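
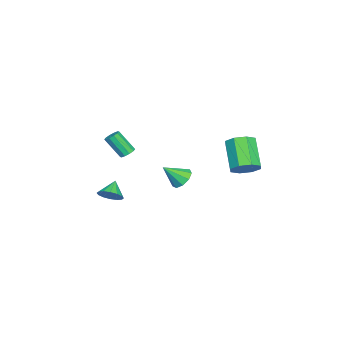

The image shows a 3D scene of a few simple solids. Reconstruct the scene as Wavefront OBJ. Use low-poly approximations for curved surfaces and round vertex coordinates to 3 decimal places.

v 2.661 -3.138 -3.737
v 3.13 -3.356 -3.166
v 1.799 -3.122 -3.023
v 3.141 -2.958 -3.163
v 3.023 -2.608 -3.313
v 2.809 -2.4 -3.577
v 2.555 -2.39 -3.884
v 2.329 -2.581 -4.151
v 2.192 -2.921 -4.308
v 2.182 -3.319 -4.312
v 2.299 -3.669 -4.162
v 2.514 -3.877 -3.898
v 2.768 -3.887 -3.591
v 2.993 -3.696 -3.323
v -0.272 3.793 -2.051
v 0.256 3.056 -1.893
v -1.12 2.37 -0.492
v -1.648 3.107 -0.649
v 0.415 3.597 -1.471
v -0.96 2.911 -0.07
v 0.172 4.253 -1.389
v -1.203 3.567 0.012
v -0.331 4.639 -1.694
v -1.707 3.953 -0.293
v -0.8 4.53 -2.208
v -2.176 3.844 -0.807
v -0.96 3.989 -2.63
v -2.335 3.303 -1.229
v -0.717 3.333 -2.712
v -2.092 2.647 -1.311
v -0.213 2.947 -2.407
v -1.589 2.261 -1.006
v -1.029 -3.34 -2.333
v -0.638 -3.085 -2.127
v -0.68 -4.046 -0.861
v -1.071 -4.3 -1.067
v -0.905 -2.948 -2.032
v -0.947 -3.908 -0.765
v -1.219 -2.96 -2.051
v -1.262 -3.92 -0.785
v -1.461 -3.117 -2.179
v -1.503 -4.077 -0.912
v -1.537 -3.359 -2.365
v -1.58 -4.32 -1.099
v -1.42 -3.594 -2.539
v -1.462 -4.555 -1.273
v -1.153 -3.732 -2.635
v -1.195 -4.692 -1.368
v -0.838 -3.72 -2.615
v -0.881 -4.68 -1.349
v -0.597 -3.563 -2.488
v -0.639 -4.523 -1.221
v -0.52 -3.32 -2.301
v -0.563 -4.281 -1.035
v 2.102 0.828 -2.005
v 2.806 1.098 -2.102
v 2.598 -0.108 -1.015
v 2.563 1.365 -1.728
v 2.105 1.381 -1.484
v 1.645 1.138 -1.484
v 1.399 0.75 -1.727
v 1.483 0.399 -2.101
v 1.856 0.248 -2.43
v 2.344 0.369 -2.56
v 2.72 0.704 -2.431
f 2 1 4
f 2 4 3
f 4 1 5
f 4 5 3
f 5 1 6
f 5 6 3
f 6 1 7
f 6 7 3
f 7 1 8
f 7 8 3
f 8 1 9
f 8 9 3
f 9 1 10
f 9 10 3
f 10 1 11
f 10 11 3
f 11 1 12
f 11 12 3
f 12 1 13
f 12 13 3
f 13 1 14
f 13 14 3
f 14 1 2
f 14 2 3
f 16 15 19
f 16 19 17
f 17 19 20
f 17 20 18
f 19 15 21
f 19 21 20
f 20 21 22
f 20 22 18
f 21 15 23
f 21 23 22
f 22 23 24
f 22 24 18
f 23 15 25
f 23 25 24
f 24 25 26
f 24 26 18
f 25 15 27
f 25 27 26
f 26 27 28
f 26 28 18
f 27 15 29
f 27 29 28
f 28 29 30
f 28 30 18
f 29 15 31
f 29 31 30
f 30 31 32
f 30 32 18
f 31 15 16
f 31 16 32
f 32 16 17
f 32 17 18
f 34 33 37
f 34 37 35
f 35 37 38
f 35 38 36
f 37 33 39
f 37 39 38
f 38 39 40
f 38 40 36
f 39 33 41
f 39 41 40
f 40 41 42
f 40 42 36
f 41 33 43
f 41 43 42
f 42 43 44
f 42 44 36
f 43 33 45
f 43 45 44
f 44 45 46
f 44 46 36
f 45 33 47
f 45 47 46
f 46 47 48
f 46 48 36
f 47 33 49
f 47 49 48
f 48 49 50
f 48 50 36
f 49 33 51
f 49 51 50
f 50 51 52
f 50 52 36
f 51 33 53
f 51 53 52
f 52 53 54
f 52 54 36
f 53 33 34
f 53 34 54
f 54 34 35
f 54 35 36
f 56 55 58
f 56 58 57
f 58 55 59
f 58 59 57
f 59 55 60
f 59 60 57
f 60 55 61
f 60 61 57
f 61 55 62
f 61 62 57
f 62 55 63
f 62 63 57
f 63 55 64
f 63 64 57
f 64 55 65
f 64 65 57
f 65 55 56
f 65 56 57



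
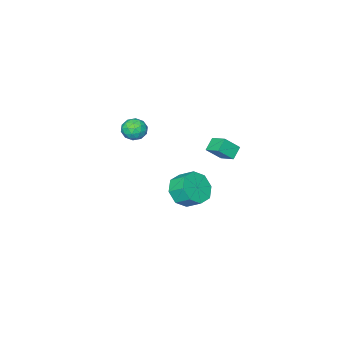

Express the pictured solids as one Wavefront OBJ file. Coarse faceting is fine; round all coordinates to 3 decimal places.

v -2.242 -2.08 -4.242
v -1.318 -1.649 -4.531
v -1.533 -0.769 -3.907
v -2.458 -1.2 -3.618
v -1.925 -1.445 -5.029
v -2.14 -0.565 -4.405
v -2.718 -1.613 -5.066
v -2.933 -0.732 -4.443
v -3.232 -2.054 -4.62
v -3.447 -1.174 -3.997
v -3.167 -2.511 -3.953
v -3.382 -1.631 -3.329
v -2.56 -2.715 -3.455
v -2.775 -1.835 -2.831
v -1.767 -2.548 -3.417
v -1.982 -1.667 -2.794
v -1.253 -2.106 -3.863
v -1.468 -1.226 -3.24
v 1.871 -0.443 2.651
v 2.476 -0.811 2.556
v 1.364 -1.389 3.084
v 1.969 -1.757 2.989
v 1.937 -1.243 3.485
v 2.251 -0.658 3.217
v 1.589 -1.542 2.423
v 1.903 -0.957 2.155
v 2.302 -1.49 2.415
v 2.518 -1.305 3.071
v 1.322 -0.895 2.569
v 1.538 -0.71 3.225
v 2.218 -0.544 2.566
v 1.622 -1.656 3.074
v 1.603 -1.354 3.366
v 1.959 -1.57 3.31
v 2.085 -0.454 2.954
v 2.441 -0.67 2.898
v 2.125 -0.924 3.444
v 1.399 -1.53 2.742
v 1.755 -1.746 2.686
v 1.881 -0.63 2.33
v 2.237 -0.846 2.274
v 1.715 -1.276 2.196
v 2.472 -1.16 2.427
v 2.174 -1.715 2.681
v 1.95 -1.589 2.349
v 2.135 -1.246 2.191
v 2.598 -1.051 2.813
v 2.3 -1.607 3.067
v 2.281 -1.304 3.358
v 2.466 -0.961 3.201
v 2.496 -1.45 2.73
v 1.54 -0.593 2.573
v 1.242 -1.149 2.827
v 1.374 -1.239 2.439
v 1.559 -0.896 2.282
v 1.666 -0.485 2.959
v 1.368 -1.04 3.213
v 1.705 -0.954 3.449
v 1.89 -0.611 3.291
v 1.344 -0.75 2.91
v -3.112 0.347 0.052
v -3.088 1.302 0.461
v -2.467 0.551 -0.463
v -2.443 1.507 -0.053
v -2.377 -0.007 0.833
v -2.353 0.949 1.243
v -1.732 0.198 0.319
v -1.708 1.153 0.728
f 2 1 5
f 2 5 3
f 3 5 6
f 3 6 4
f 5 1 7
f 5 7 6
f 6 7 8
f 6 8 4
f 7 1 9
f 7 9 8
f 8 9 10
f 8 10 4
f 9 1 11
f 9 11 10
f 10 11 12
f 10 12 4
f 11 1 13
f 11 13 12
f 12 13 14
f 12 14 4
f 13 1 15
f 13 15 14
f 14 15 16
f 14 16 4
f 15 1 17
f 15 17 16
f 16 17 18
f 16 18 4
f 17 1 2
f 17 2 18
f 18 2 3
f 18 3 4
f 19 56 35
f 56 30 59
f 35 59 24
f 56 59 35
f 19 35 31
f 35 24 36
f 31 36 20
f 35 36 31
f 19 31 40
f 31 20 41
f 40 41 26
f 31 41 40
f 19 40 52
f 40 26 55
f 52 55 29
f 40 55 52
f 19 52 56
f 52 29 60
f 56 60 30
f 52 60 56
f 20 36 47
f 36 24 50
f 47 50 28
f 36 50 47
f 24 59 37
f 59 30 58
f 37 58 23
f 59 58 37
f 30 60 57
f 60 29 53
f 57 53 21
f 60 53 57
f 29 55 54
f 55 26 42
f 54 42 25
f 55 42 54
f 26 41 46
f 41 20 43
f 46 43 27
f 41 43 46
f 22 48 34
f 48 28 49
f 34 49 23
f 48 49 34
f 22 34 32
f 34 23 33
f 32 33 21
f 34 33 32
f 22 32 39
f 32 21 38
f 39 38 25
f 32 38 39
f 22 39 44
f 39 25 45
f 44 45 27
f 39 45 44
f 22 44 48
f 44 27 51
f 48 51 28
f 44 51 48
f 23 49 37
f 49 28 50
f 37 50 24
f 49 50 37
f 21 33 57
f 33 23 58
f 57 58 30
f 33 58 57
f 25 38 54
f 38 21 53
f 54 53 29
f 38 53 54
f 27 45 46
f 45 25 42
f 46 42 26
f 45 42 46
f 28 51 47
f 51 27 43
f 47 43 20
f 51 43 47
f 62 64 61
f 65 62 61
f 61 64 63
f 63 65 61
f 62 68 64
f 66 62 65
f 66 68 62
f 64 68 63
f 67 65 63
f 63 68 67
f 67 66 65
f 68 66 67



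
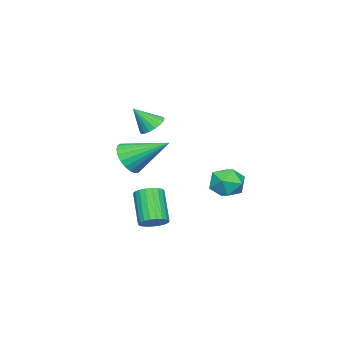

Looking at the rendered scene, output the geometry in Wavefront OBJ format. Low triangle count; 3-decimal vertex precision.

v 1.34 -1.909 -2.761
v 1.882 -2.031 -2.486
v 1.082 -2.694 -1.204
v 0.54 -2.571 -1.479
v 1.829 -1.795 -2.397
v 1.028 -2.458 -1.115
v 1.691 -1.578 -2.371
v 0.891 -2.241 -1.089
v 1.493 -1.419 -2.412
v 0.692 -2.082 -1.131
v 1.268 -1.344 -2.514
v 0.468 -2.007 -1.232
v 1.056 -1.367 -2.659
v 0.255 -2.03 -1.377
v 0.893 -1.484 -2.821
v 0.092 -2.146 -1.539
v 0.807 -1.674 -2.972
v 0.006 -2.336 -1.691
v 0.813 -1.904 -3.088
v 0.013 -2.567 -1.806
v 0.911 -2.136 -3.146
v 0.11 -2.798 -1.865
v 1.083 -2.328 -3.138
v 0.282 -2.99 -1.857
v 1.299 -2.447 -3.065
v 0.499 -3.11 -1.783
v 1.523 -2.474 -2.939
v 0.722 -3.136 -1.658
v 1.714 -2.403 -2.782
v 0.914 -3.065 -1.501
v 1.842 -2.246 -2.622
v 1.041 -2.909 -1.34
v 2.394 -2.414 0.954
v 2.689 -1.982 0.349
v 2.066 -0.826 1.926
v 2.366 -2.001 0.27
v 2.048 -2.091 0.309
v 1.79 -2.237 0.46
v 1.637 -2.413 0.697
v 1.614 -2.59 0.978
v 1.727 -2.736 1.255
v 1.954 -2.826 1.48
v 2.258 -2.846 1.614
v 2.585 -2.79 1.634
v 2.88 -2.67 1.536
v 3.09 -2.505 1.338
v 3.18 -2.324 1.074
v 3.134 -2.159 0.789
v 2.961 -2.038 0.532
v -0.259 -2.839 1.86
v 0.169 -3.095 1.491
v 0.179 -3.461 2.8
v 0.295 -2.867 1.583
v 0.312 -2.634 1.73
v 0.215 -2.441 1.902
v 0.024 -2.327 2.066
v -0.223 -2.315 2.189
v -0.476 -2.406 2.247
v -0.687 -2.583 2.228
v -0.813 -2.811 2.136
v -0.829 -3.044 1.989
v -0.733 -3.237 1.817
v -0.542 -3.35 1.653
v -0.295 -3.363 1.53
v -0.041 -3.272 1.472
v -2.513 0.055 -1.569
v -1.979 -0.588 -1.356
v -3.441 -0.872 -2.044
v -2.907 -1.515 -1.831
v -3.288 -1.049 -1.214
v -2.715 -0.476 -0.92
v -2.705 -0.984 -2.48
v -2.132 -0.411 -2.186
v -2.098 -1.23 -1.919
v -2.458 -1.27 -1.137
v -2.962 -0.19 -2.263
v -3.322 -0.23 -1.481
f 2 1 5
f 2 5 3
f 3 5 6
f 3 6 4
f 5 1 7
f 5 7 6
f 6 7 8
f 6 8 4
f 7 1 9
f 7 9 8
f 8 9 10
f 8 10 4
f 9 1 11
f 9 11 10
f 10 11 12
f 10 12 4
f 11 1 13
f 11 13 12
f 12 13 14
f 12 14 4
f 13 1 15
f 13 15 14
f 14 15 16
f 14 16 4
f 15 1 17
f 15 17 16
f 16 17 18
f 16 18 4
f 17 1 19
f 17 19 18
f 18 19 20
f 18 20 4
f 19 1 21
f 19 21 20
f 20 21 22
f 20 22 4
f 21 1 23
f 21 23 22
f 22 23 24
f 22 24 4
f 23 1 25
f 23 25 24
f 24 25 26
f 24 26 4
f 25 1 27
f 25 27 26
f 26 27 28
f 26 28 4
f 27 1 29
f 27 29 28
f 28 29 30
f 28 30 4
f 29 1 31
f 29 31 30
f 30 31 32
f 30 32 4
f 31 1 2
f 31 2 32
f 32 2 3
f 32 3 4
f 34 33 36
f 34 36 35
f 36 33 37
f 36 37 35
f 37 33 38
f 37 38 35
f 38 33 39
f 38 39 35
f 39 33 40
f 39 40 35
f 40 33 41
f 40 41 35
f 41 33 42
f 41 42 35
f 42 33 43
f 42 43 35
f 43 33 44
f 43 44 35
f 44 33 45
f 44 45 35
f 45 33 46
f 45 46 35
f 46 33 47
f 46 47 35
f 47 33 48
f 47 48 35
f 48 33 49
f 48 49 35
f 49 33 34
f 49 34 35
f 51 50 53
f 51 53 52
f 53 50 54
f 53 54 52
f 54 50 55
f 54 55 52
f 55 50 56
f 55 56 52
f 56 50 57
f 56 57 52
f 57 50 58
f 57 58 52
f 58 50 59
f 58 59 52
f 59 50 60
f 59 60 52
f 60 50 61
f 60 61 52
f 61 50 62
f 61 62 52
f 62 50 63
f 62 63 52
f 63 50 64
f 63 64 52
f 64 50 65
f 64 65 52
f 65 50 51
f 65 51 52
f 66 77 71
f 66 71 67
f 66 67 73
f 66 73 76
f 66 76 77
f 67 71 75
f 71 77 70
f 77 76 68
f 76 73 72
f 73 67 74
f 69 75 70
f 69 70 68
f 69 68 72
f 69 72 74
f 69 74 75
f 70 75 71
f 68 70 77
f 72 68 76
f 74 72 73
f 75 74 67



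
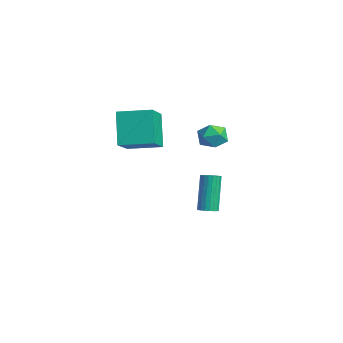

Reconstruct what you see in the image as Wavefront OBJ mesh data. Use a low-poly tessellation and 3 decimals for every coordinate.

v 1.247 -0.415 2.54
v 1.671 -0.441 3.242
v 1.569 -1.679 2.298
v 1.993 -1.705 3
v 1.175 -1.651 3.017
v 0.976 -0.87 3.166
v 2.264 -1.25 2.374
v 2.065 -0.469 2.523
v 2.299 -0.957 3.139
v 1.626 -1.205 3.536
v 1.614 -0.915 2.004
v 0.941 -1.163 2.401
v -0.889 -0.2 -3.693
v -0.398 -0.091 -3.524
v -1.181 0.388 -1.558
v -1.671 0.28 -1.727
v -0.465 0.105 -3.599
v -1.248 0.584 -1.633
v -0.606 0.249 -3.69
v -1.389 0.728 -1.724
v -0.795 0.315 -3.781
v -1.578 0.794 -1.815
v -1.001 0.292 -3.858
v -1.783 0.771 -1.891
v -1.187 0.184 -3.905
v -1.97 0.663 -1.939
v -1.322 0.01 -3.916
v -2.104 0.489 -1.95
v -1.381 -0.201 -3.889
v -2.164 0.278 -1.923
v -1.356 -0.411 -3.828
v -2.138 0.068 -1.861
v -1.25 -0.585 -3.743
v -2.032 -0.105 -1.777
v -1.081 -0.692 -3.65
v -1.864 -0.212 -1.683
v -0.879 -0.714 -3.564
v -1.662 -0.234 -1.598
v -0.679 -0.647 -3.501
v -1.461 -0.167 -1.534
v -0.515 -0.502 -3.471
v -1.298 -0.023 -1.504
v -0.416 -0.306 -3.479
v -1.198 0.173 -1.513
v -1.494 -4.179 1.078
v -0.046 -5.197 2.169
v -2.547 -3.85 2.782
v -1.099 -4.869 3.873
v -0.621 -2.671 1.327
v 0.827 -3.69 2.418
v -1.674 -2.343 3.031
v -0.226 -3.361 4.122
f 1 12 6
f 1 6 2
f 1 2 8
f 1 8 11
f 1 11 12
f 2 6 10
f 6 12 5
f 12 11 3
f 11 8 7
f 8 2 9
f 4 10 5
f 4 5 3
f 4 3 7
f 4 7 9
f 4 9 10
f 5 10 6
f 3 5 12
f 7 3 11
f 9 7 8
f 10 9 2
f 14 13 17
f 14 17 15
f 15 17 18
f 15 18 16
f 17 13 19
f 17 19 18
f 18 19 20
f 18 20 16
f 19 13 21
f 19 21 20
f 20 21 22
f 20 22 16
f 21 13 23
f 21 23 22
f 22 23 24
f 22 24 16
f 23 13 25
f 23 25 24
f 24 25 26
f 24 26 16
f 25 13 27
f 25 27 26
f 26 27 28
f 26 28 16
f 27 13 29
f 27 29 28
f 28 29 30
f 28 30 16
f 29 13 31
f 29 31 30
f 30 31 32
f 30 32 16
f 31 13 33
f 31 33 32
f 32 33 34
f 32 34 16
f 33 13 35
f 33 35 34
f 34 35 36
f 34 36 16
f 35 13 37
f 35 37 36
f 36 37 38
f 36 38 16
f 37 13 39
f 37 39 38
f 38 39 40
f 38 40 16
f 39 13 41
f 39 41 40
f 40 41 42
f 40 42 16
f 41 13 43
f 41 43 42
f 42 43 44
f 42 44 16
f 43 13 14
f 43 14 44
f 44 14 15
f 44 15 16
f 46 48 45
f 49 46 45
f 45 48 47
f 47 49 45
f 46 52 48
f 50 46 49
f 50 52 46
f 48 52 47
f 51 49 47
f 47 52 51
f 51 50 49
f 52 50 51



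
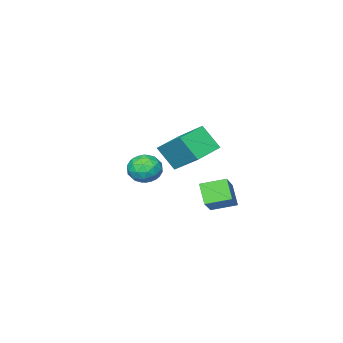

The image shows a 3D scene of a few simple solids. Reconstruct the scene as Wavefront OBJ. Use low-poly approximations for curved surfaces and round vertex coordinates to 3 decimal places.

v 2.98 0.538 -2.338
v 3.311 0.165 -1.727
v 1.829 0.375 -1.813
v 2.16 0.002 -1.202
v 2.275 0.776 -1.301
v 2.987 0.877 -1.626
v 2.153 -0.337 -1.914
v 2.865 -0.236 -2.239
v 2.8 -0.375 -1.465
v 2.876 0.312 -1.087
v 2.264 0.228 -2.453
v 2.34 0.915 -2.075
v 3.247 0.366 -2.079
v 1.893 0.174 -1.461
v 1.961 0.629 -1.52
v 2.156 0.41 -1.161
v 3.056 0.784 -2.019
v 3.251 0.565 -1.66
v 2.642 0.924 -1.41
v 1.889 -0.025 -1.88
v 2.084 -0.244 -1.521
v 2.984 0.13 -2.379
v 3.179 -0.089 -2.02
v 2.498 -0.384 -2.13
v 3.141 -0.171 -1.566
v 2.464 -0.267 -1.257
v 2.46 -0.466 -1.675
v 2.879 -0.407 -1.866
v 3.186 0.233 -1.343
v 2.509 0.137 -1.034
v 2.577 0.592 -1.093
v 2.995 0.651 -1.284
v 2.885 -0.085 -1.189
v 2.631 0.403 -2.506
v 1.954 0.307 -2.197
v 2.145 -0.111 -2.256
v 2.563 -0.052 -2.447
v 2.676 0.807 -2.283
v 1.999 0.711 -1.974
v 2.261 0.947 -1.674
v 2.68 1.006 -1.865
v 2.255 0.625 -2.351
v -0.398 1.026 -4.866
v -0.723 0.353 -4.032
v -1.224 1.809 -4.555
v -1.548 1.136 -3.721
v 0.568 1.684 -3.959
v 0.244 1.011 -3.125
v -0.257 2.467 -3.648
v -0.582 1.794 -2.814
v -3.788 -3.522 -4.318
v -3.499 -4.37 -3.178
v -3.7 -1.892 -3.128
v -3.412 -2.74 -1.988
v -2.348 -3.4 -4.592
v -2.06 -4.248 -3.452
v -2.261 -1.77 -3.402
v -1.972 -2.618 -2.262
f 1 38 17
f 38 12 41
f 17 41 6
f 38 41 17
f 1 17 13
f 17 6 18
f 13 18 2
f 17 18 13
f 1 13 22
f 13 2 23
f 22 23 8
f 13 23 22
f 1 22 34
f 22 8 37
f 34 37 11
f 22 37 34
f 1 34 38
f 34 11 42
f 38 42 12
f 34 42 38
f 2 18 29
f 18 6 32
f 29 32 10
f 18 32 29
f 6 41 19
f 41 12 40
f 19 40 5
f 41 40 19
f 12 42 39
f 42 11 35
f 39 35 3
f 42 35 39
f 11 37 36
f 37 8 24
f 36 24 7
f 37 24 36
f 8 23 28
f 23 2 25
f 28 25 9
f 23 25 28
f 4 30 16
f 30 10 31
f 16 31 5
f 30 31 16
f 4 16 14
f 16 5 15
f 14 15 3
f 16 15 14
f 4 14 21
f 14 3 20
f 21 20 7
f 14 20 21
f 4 21 26
f 21 7 27
f 26 27 9
f 21 27 26
f 4 26 30
f 26 9 33
f 30 33 10
f 26 33 30
f 5 31 19
f 31 10 32
f 19 32 6
f 31 32 19
f 3 15 39
f 15 5 40
f 39 40 12
f 15 40 39
f 7 20 36
f 20 3 35
f 36 35 11
f 20 35 36
f 9 27 28
f 27 7 24
f 28 24 8
f 27 24 28
f 10 33 29
f 33 9 25
f 29 25 2
f 33 25 29
f 44 46 43
f 47 44 43
f 43 46 45
f 45 47 43
f 44 50 46
f 48 44 47
f 48 50 44
f 46 50 45
f 49 47 45
f 45 50 49
f 49 48 47
f 50 48 49
f 52 54 51
f 55 52 51
f 51 54 53
f 53 55 51
f 52 58 54
f 56 52 55
f 56 58 52
f 54 58 53
f 57 55 53
f 53 58 57
f 57 56 55
f 58 56 57



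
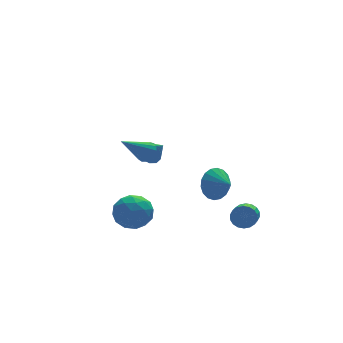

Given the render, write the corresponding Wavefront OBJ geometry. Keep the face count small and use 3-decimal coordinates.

v -3.399 1.011 -3.019
v -2.226 0.9 -3.043
v -3.574 -0.88 -2.857
v -2.401 -0.991 -2.881
v -2.928 -0.495 -1.951
v -2.819 0.673 -2.051
v -2.981 -0.653 -3.849
v -2.872 0.515 -3.949
v -1.968 -0.128 -3.556
v -1.935 -0.031 -2.382
v -3.865 0.051 -3.518
v -3.832 0.148 -2.344
v -2.797 1.121 -3.045
v -3.003 -1.101 -2.855
v -3.312 -0.81 -2.308
v -2.623 -0.875 -2.322
v -3.146 0.988 -2.462
v -2.457 0.923 -2.476
v -2.869 0.103 -1.834
v -3.343 -0.903 -3.424
v -2.654 -0.968 -3.438
v -3.177 0.895 -3.578
v -2.488 0.83 -3.592
v -2.931 -0.083 -4.066
v -1.956 0.452 -3.36
v -2.059 -0.659 -3.265
v -2.4 -0.461 -3.834
v -2.336 0.226 -3.893
v -1.937 0.509 -2.671
v -2.04 -0.602 -2.576
v -2.349 -0.311 -2.029
v -2.286 0.376 -2.088
v -1.785 -0.095 -2.972
v -3.76 0.622 -3.324
v -3.863 -0.489 -3.229
v -3.514 -0.356 -3.812
v -3.451 0.331 -3.871
v -3.741 0.679 -2.635
v -3.844 -0.432 -2.54
v -3.464 -0.206 -2.007
v -3.4 0.481 -2.066
v -4.015 0.115 -2.928
v 1.545 -0.619 -1.452
v 2.111 -0.736 -2.352
v 1.975 -1.641 -1.048
v 2.41 -0.497 -2.069
v 2.538 -0.283 -1.663
v 2.47 -0.136 -1.215
v 2.218 -0.084 -0.815
v 1.832 -0.138 -0.54
v 1.39 -0.287 -0.446
v 0.978 -0.503 -0.551
v 0.679 -0.741 -0.835
v 0.551 -0.955 -1.24
v 0.62 -1.102 -1.688
v 0.872 -1.154 -2.089
v 1.257 -1.1 -2.363
v 1.699 -0.951 -2.457
v -0.707 3.252 -0.666
v -0.137 3.041 -1.155
v -0.213 2.468 0.246
v 0.015 3.426 -0.907
v -0.11 3.744 -0.566
v -0.462 3.874 -0.264
v -0.907 3.766 -0.115
v -1.277 3.463 -0.177
v -1.428 3.078 -0.425
v -1.304 2.76 -0.766
v -0.952 2.63 -1.068
v -0.506 2.737 -1.217
v 3.264 -0.828 -4.116
v 3.836 -0.915 -3.655
v 3.168 -2.06 -3.043
v 2.596 -1.972 -3.504
v 3.639 -0.711 -3.488
v 2.97 -1.855 -2.876
v 3.367 -0.53 -3.447
v 2.698 -1.674 -2.834
v 3.075 -0.408 -3.537
v 2.406 -1.552 -2.925
v 2.82 -0.369 -3.742
v 2.152 -1.513 -3.13
v 2.654 -0.42 -4.022
v 1.985 -1.565 -3.41
v 2.608 -0.553 -4.32
v 1.939 -1.698 -3.708
v 2.692 -0.74 -4.577
v 2.024 -1.885 -3.965
v 2.89 -0.945 -4.744
v 2.221 -2.089 -4.132
v 3.162 -1.126 -4.786
v 2.493 -2.27 -4.173
v 3.454 -1.248 -4.695
v 2.785 -2.392 -4.083
v 3.708 -1.287 -4.49
v 3.04 -2.431 -3.878
v 3.875 -1.235 -4.21
v 3.206 -2.38 -3.598
v 3.921 -1.102 -3.912
v 3.252 -2.247 -3.3
v -2.956 -2.251 2.863
v -2.545 -2.179 3.374
v -4.444 -2.509 4.097
v -2.644 -1.885 3.316
v -2.815 -1.675 3.154
v -3.018 -1.596 2.925
v -3.207 -1.668 2.682
v -3.339 -1.872 2.481
v -3.382 -2.164 2.367
v -3.328 -2.475 2.367
v -3.189 -2.735 2.48
v -2.996 -2.884 2.682
v -2.794 -2.888 2.925
v -2.629 -2.745 3.153
v -2.539 -2.49 3.316
f 1 38 17
f 38 12 41
f 17 41 6
f 38 41 17
f 1 17 13
f 17 6 18
f 13 18 2
f 17 18 13
f 1 13 22
f 13 2 23
f 22 23 8
f 13 23 22
f 1 22 34
f 22 8 37
f 34 37 11
f 22 37 34
f 1 34 38
f 34 11 42
f 38 42 12
f 34 42 38
f 2 18 29
f 18 6 32
f 29 32 10
f 18 32 29
f 6 41 19
f 41 12 40
f 19 40 5
f 41 40 19
f 12 42 39
f 42 11 35
f 39 35 3
f 42 35 39
f 11 37 36
f 37 8 24
f 36 24 7
f 37 24 36
f 8 23 28
f 23 2 25
f 28 25 9
f 23 25 28
f 4 30 16
f 30 10 31
f 16 31 5
f 30 31 16
f 4 16 14
f 16 5 15
f 14 15 3
f 16 15 14
f 4 14 21
f 14 3 20
f 21 20 7
f 14 20 21
f 4 21 26
f 21 7 27
f 26 27 9
f 21 27 26
f 4 26 30
f 26 9 33
f 30 33 10
f 26 33 30
f 5 31 19
f 31 10 32
f 19 32 6
f 31 32 19
f 3 15 39
f 15 5 40
f 39 40 12
f 15 40 39
f 7 20 36
f 20 3 35
f 36 35 11
f 20 35 36
f 9 27 28
f 27 7 24
f 28 24 8
f 27 24 28
f 10 33 29
f 33 9 25
f 29 25 2
f 33 25 29
f 44 43 46
f 44 46 45
f 46 43 47
f 46 47 45
f 47 43 48
f 47 48 45
f 48 43 49
f 48 49 45
f 49 43 50
f 49 50 45
f 50 43 51
f 50 51 45
f 51 43 52
f 51 52 45
f 52 43 53
f 52 53 45
f 53 43 54
f 53 54 45
f 54 43 55
f 54 55 45
f 55 43 56
f 55 56 45
f 56 43 57
f 56 57 45
f 57 43 58
f 57 58 45
f 58 43 44
f 58 44 45
f 60 59 62
f 60 62 61
f 62 59 63
f 62 63 61
f 63 59 64
f 63 64 61
f 64 59 65
f 64 65 61
f 65 59 66
f 65 66 61
f 66 59 67
f 66 67 61
f 67 59 68
f 67 68 61
f 68 59 69
f 68 69 61
f 69 59 70
f 69 70 61
f 70 59 60
f 70 60 61
f 72 71 75
f 72 75 73
f 73 75 76
f 73 76 74
f 75 71 77
f 75 77 76
f 76 77 78
f 76 78 74
f 77 71 79
f 77 79 78
f 78 79 80
f 78 80 74
f 79 71 81
f 79 81 80
f 80 81 82
f 80 82 74
f 81 71 83
f 81 83 82
f 82 83 84
f 82 84 74
f 83 71 85
f 83 85 84
f 84 85 86
f 84 86 74
f 85 71 87
f 85 87 86
f 86 87 88
f 86 88 74
f 87 71 89
f 87 89 88
f 88 89 90
f 88 90 74
f 89 71 91
f 89 91 90
f 90 91 92
f 90 92 74
f 91 71 93
f 91 93 92
f 92 93 94
f 92 94 74
f 93 71 95
f 93 95 94
f 94 95 96
f 94 96 74
f 95 71 97
f 95 97 96
f 96 97 98
f 96 98 74
f 97 71 99
f 97 99 98
f 98 99 100
f 98 100 74
f 99 71 72
f 99 72 100
f 100 72 73
f 100 73 74
f 102 101 104
f 102 104 103
f 104 101 105
f 104 105 103
f 105 101 106
f 105 106 103
f 106 101 107
f 106 107 103
f 107 101 108
f 107 108 103
f 108 101 109
f 108 109 103
f 109 101 110
f 109 110 103
f 110 101 111
f 110 111 103
f 111 101 112
f 111 112 103
f 112 101 113
f 112 113 103
f 113 101 114
f 113 114 103
f 114 101 115
f 114 115 103
f 115 101 102
f 115 102 103



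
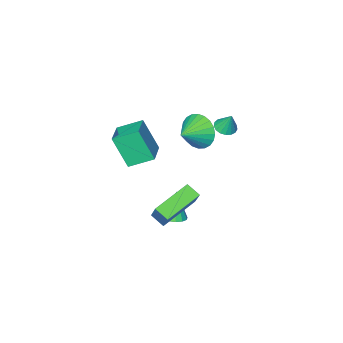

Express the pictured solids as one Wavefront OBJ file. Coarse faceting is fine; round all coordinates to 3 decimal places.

v 1.968 1.697 -4.181
v 2.421 1.289 -4.17
v 1.612 1.343 -2.619
v 2.558 1.589 -4.071
v 2.507 1.922 -4.007
v 2.285 2.185 -3.998
v 1.962 2.292 -4.047
v 1.641 2.21 -4.139
v 1.424 1.965 -4.244
v 1.379 1.635 -4.329
v 1.521 1.325 -4.367
v 1.805 1.132 -4.345
v 2.141 1.119 -4.272
v -1.406 -0.989 -0.965
v -1.028 -1.439 -1.859
v -0.154 -0.751 -0.555
v -1.065 -1.041 -1.978
v -1.154 -0.634 -1.943
v -1.281 -0.282 -1.758
v -1.428 -0.037 -1.453
v -1.571 0.062 -1.074
v -1.689 0.002 -0.678
v -1.764 -0.209 -0.326
v -1.785 -0.539 -0.071
v -1.748 -0.938 0.047
v -1.659 -1.344 0.012
v -1.532 -1.697 -0.172
v -1.385 -1.941 -0.477
v -1.242 -2.041 -0.857
v -1.124 -1.98 -1.252
v -1.048 -1.769 -1.605
v 2.138 2.554 -1.511
v 2.641 3.601 -0.07
v 1.927 3.237 -1.933
v 2.43 4.283 -0.493
v 4.05 2.677 -2.267
v 4.553 3.723 -0.827
v 3.839 3.359 -2.69
v 4.342 4.406 -1.249
v 0.213 -2.071 -2.153
v 0.58 -2.909 -0.419
v 1.267 -0.951 -1.835
v 1.634 -1.789 -0.102
v 1.246 -2.871 -2.758
v 1.613 -3.709 -1.025
v 2.3 -1.751 -2.441
v 2.667 -2.589 -0.707
v -2.125 0.273 -0.162
v -1.526 0.276 -0.146
v -2.155 0.707 0.882
v -1.593 0.533 -0.255
v -1.782 0.731 -0.342
v -2.05 0.824 -0.388
v -2.335 0.79 -0.382
v -2.572 0.638 -0.326
v -2.707 0.403 -0.232
v -2.708 0.138 -0.122
v -2.576 -0.096 -0.021
v -2.341 -0.246 0.048
v -2.056 -0.276 0.069
v -1.787 -0.181 0.037
v -1.596 0.018 -0.041
f 2 1 4
f 2 4 3
f 4 1 5
f 4 5 3
f 5 1 6
f 5 6 3
f 6 1 7
f 6 7 3
f 7 1 8
f 7 8 3
f 8 1 9
f 8 9 3
f 9 1 10
f 9 10 3
f 10 1 11
f 10 11 3
f 11 1 12
f 11 12 3
f 12 1 13
f 12 13 3
f 13 1 2
f 13 2 3
f 15 14 17
f 15 17 16
f 17 14 18
f 17 18 16
f 18 14 19
f 18 19 16
f 19 14 20
f 19 20 16
f 20 14 21
f 20 21 16
f 21 14 22
f 21 22 16
f 22 14 23
f 22 23 16
f 23 14 24
f 23 24 16
f 24 14 25
f 24 25 16
f 25 14 26
f 25 26 16
f 26 14 27
f 26 27 16
f 27 14 28
f 27 28 16
f 28 14 29
f 28 29 16
f 29 14 30
f 29 30 16
f 30 14 31
f 30 31 16
f 31 14 15
f 31 15 16
f 33 35 32
f 36 33 32
f 32 35 34
f 34 36 32
f 33 39 35
f 37 33 36
f 37 39 33
f 35 39 34
f 38 36 34
f 34 39 38
f 38 37 36
f 39 37 38
f 41 43 40
f 44 41 40
f 40 43 42
f 42 44 40
f 41 47 43
f 45 41 44
f 45 47 41
f 43 47 42
f 46 44 42
f 42 47 46
f 46 45 44
f 47 45 46
f 49 48 51
f 49 51 50
f 51 48 52
f 51 52 50
f 52 48 53
f 52 53 50
f 53 48 54
f 53 54 50
f 54 48 55
f 54 55 50
f 55 48 56
f 55 56 50
f 56 48 57
f 56 57 50
f 57 48 58
f 57 58 50
f 58 48 59
f 58 59 50
f 59 48 60
f 59 60 50
f 60 48 61
f 60 61 50
f 61 48 62
f 61 62 50
f 62 48 49
f 62 49 50



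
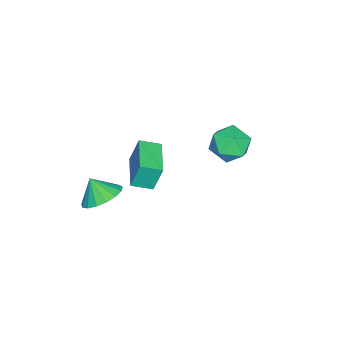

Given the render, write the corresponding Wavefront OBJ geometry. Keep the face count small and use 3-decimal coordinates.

v -1.831 -2.266 -2.862
v -1.999 -1.859 -1.469
v -2.234 -1.339 -3.181
v -2.402 -0.932 -1.789
v -0.078 -1.508 -2.871
v -0.246 -1.101 -1.479
v -0.481 -0.581 -3.191
v -0.649 -0.174 -1.798
v 0.838 4.121 2.496
v 1.633 4.237 3.072
v 0.527 2.723 3.208
v 1.322 2.839 3.784
v 0.535 3.425 3.904
v 0.727 4.289 3.464
v 1.433 2.671 2.816
v 1.625 3.535 2.376
v 2.001 3.341 3.27
v 1.445 3.807 3.942
v 0.715 3.153 2.338
v 0.159 3.619 3.01
v 3.151 -1.452 -0.427
v 3.923 -2.026 -0.664
v 2.969 -2.068 0.467
v 4.112 -1.687 -0.392
v 4.082 -1.295 -0.128
v 3.838 -0.939 0.068
v 3.437 -0.7 0.15
v 2.97 -0.634 0.1
v 2.545 -0.755 -0.07
v 2.259 -1.036 -0.322
v 2.177 -1.413 -0.598
v 2.318 -1.798 -0.835
v 2.65 -2.104 -0.978
v 3.097 -2.261 -0.995
v 3.556 -2.233 -0.882
f 2 4 1
f 5 2 1
f 1 4 3
f 3 5 1
f 2 8 4
f 6 2 5
f 6 8 2
f 4 8 3
f 7 5 3
f 3 8 7
f 7 6 5
f 8 6 7
f 9 20 14
f 9 14 10
f 9 10 16
f 9 16 19
f 9 19 20
f 10 14 18
f 14 20 13
f 20 19 11
f 19 16 15
f 16 10 17
f 12 18 13
f 12 13 11
f 12 11 15
f 12 15 17
f 12 17 18
f 13 18 14
f 11 13 20
f 15 11 19
f 17 15 16
f 18 17 10
f 22 21 24
f 22 24 23
f 24 21 25
f 24 25 23
f 25 21 26
f 25 26 23
f 26 21 27
f 26 27 23
f 27 21 28
f 27 28 23
f 28 21 29
f 28 29 23
f 29 21 30
f 29 30 23
f 30 21 31
f 30 31 23
f 31 21 32
f 31 32 23
f 32 21 33
f 32 33 23
f 33 21 34
f 33 34 23
f 34 21 35
f 34 35 23
f 35 21 22
f 35 22 23



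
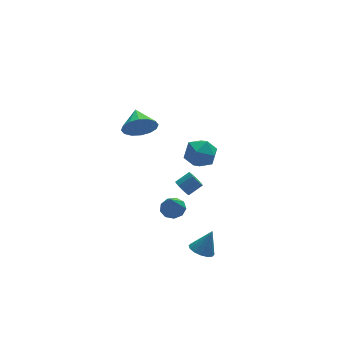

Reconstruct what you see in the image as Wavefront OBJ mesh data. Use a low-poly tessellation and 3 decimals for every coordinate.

v -2.666 0.401 -3.48
v -1.98 0.506 -3.223
v -3.114 -0.281 -2
v -2.266 0.912 -3.123
v -2.739 1.078 -3.19
v -3.178 0.928 -3.392
v -3.377 0.531 -3.636
v -3.243 0.074 -3.806
v -2.839 -0.231 -3.824
v -2.354 -0.239 -3.681
v -2.014 0.052 -3.443
v -2.485 -3.411 -4.007
v -1.894 -3.787 -4.274
v -1.815 -3.289 -2.693
v -1.817 -3.414 -4.348
v -1.92 -3.04 -4.33
v -2.174 -2.765 -4.226
v -2.511 -2.664 -4.063
v -2.842 -2.763 -3.885
v -3.077 -3.035 -3.74
v -3.153 -3.409 -3.666
v -3.051 -3.783 -3.684
v -2.797 -4.057 -3.788
v -2.459 -4.159 -3.951
v -2.129 -4.06 -4.129
v -3.523 3.276 1.538
v -3.176 2.868 2.442
v -3.297 4.584 2.042
v -2.734 2.913 2.128
v -2.503 3.054 1.657
v -2.546 3.255 1.154
v -2.851 3.462 0.754
v -3.335 3.618 0.564
v -3.87 3.683 0.635
v -4.312 3.639 0.948
v -4.542 3.497 1.42
v -4.5 3.296 1.923
v -4.195 3.09 2.323
v -3.711 2.933 2.513
v -3.428 -3.163 3.837
v -2.964 -2.663 4.568
v -1.996 -3.577 3.212
v -1.532 -3.077 3.943
v -2.032 -3.916 4.151
v -2.917 -3.661 4.537
v -2.043 -2.579 3.243
v -2.928 -2.324 3.629
v -2.108 -2.303 4.2
v -2.102 -3.129 4.761
v -2.858 -3.111 3.019
v -2.852 -3.937 3.58
v -1.732 1.402 -2.856
v -1.44 1.105 -3.273
v -0.595 1.161 -2.722
v -0.888 1.458 -2.304
v -1.411 1.427 -3.35
v -0.567 1.483 -2.799
v -1.484 1.741 -3.27
v -0.64 1.798 -2.719
v -1.636 1.947 -3.058
v -0.792 2.004 -2.507
v -1.819 1.981 -2.782
v -0.975 2.037 -2.231
v -1.974 1.83 -2.53
v -1.129 1.887 -1.978
v -2.052 1.543 -2.381
v -1.208 1.6 -1.829
v -2.029 1.212 -2.382
v -1.184 1.268 -1.831
v -1.911 0.94 -2.534
v -1.067 0.997 -1.983
v -1.737 0.816 -2.788
v -0.892 0.872 -2.237
v -1.561 0.877 -3.064
v -0.717 0.933 -2.512
f 2 1 4
f 2 4 3
f 4 1 5
f 4 5 3
f 5 1 6
f 5 6 3
f 6 1 7
f 6 7 3
f 7 1 8
f 7 8 3
f 8 1 9
f 8 9 3
f 9 1 10
f 9 10 3
f 10 1 11
f 10 11 3
f 11 1 2
f 11 2 3
f 13 12 15
f 13 15 14
f 15 12 16
f 15 16 14
f 16 12 17
f 16 17 14
f 17 12 18
f 17 18 14
f 18 12 19
f 18 19 14
f 19 12 20
f 19 20 14
f 20 12 21
f 20 21 14
f 21 12 22
f 21 22 14
f 22 12 23
f 22 23 14
f 23 12 24
f 23 24 14
f 24 12 25
f 24 25 14
f 25 12 13
f 25 13 14
f 27 26 29
f 27 29 28
f 29 26 30
f 29 30 28
f 30 26 31
f 30 31 28
f 31 26 32
f 31 32 28
f 32 26 33
f 32 33 28
f 33 26 34
f 33 34 28
f 34 26 35
f 34 35 28
f 35 26 36
f 35 36 28
f 36 26 37
f 36 37 28
f 37 26 38
f 37 38 28
f 38 26 39
f 38 39 28
f 39 26 27
f 39 27 28
f 40 51 45
f 40 45 41
f 40 41 47
f 40 47 50
f 40 50 51
f 41 45 49
f 45 51 44
f 51 50 42
f 50 47 46
f 47 41 48
f 43 49 44
f 43 44 42
f 43 42 46
f 43 46 48
f 43 48 49
f 44 49 45
f 42 44 51
f 46 42 50
f 48 46 47
f 49 48 41
f 53 52 56
f 53 56 54
f 54 56 57
f 54 57 55
f 56 52 58
f 56 58 57
f 57 58 59
f 57 59 55
f 58 52 60
f 58 60 59
f 59 60 61
f 59 61 55
f 60 52 62
f 60 62 61
f 61 62 63
f 61 63 55
f 62 52 64
f 62 64 63
f 63 64 65
f 63 65 55
f 64 52 66
f 64 66 65
f 65 66 67
f 65 67 55
f 66 52 68
f 66 68 67
f 67 68 69
f 67 69 55
f 68 52 70
f 68 70 69
f 69 70 71
f 69 71 55
f 70 52 72
f 70 72 71
f 71 72 73
f 71 73 55
f 72 52 74
f 72 74 73
f 73 74 75
f 73 75 55
f 74 52 53
f 74 53 75
f 75 53 54
f 75 54 55



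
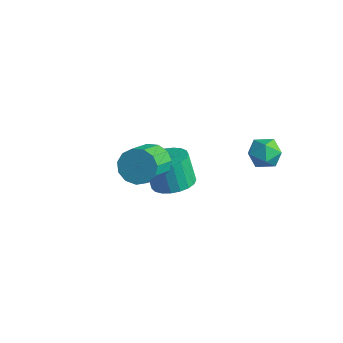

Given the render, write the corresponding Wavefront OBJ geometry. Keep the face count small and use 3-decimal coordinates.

v -2.531 1.065 -4.199
v -1.579 0.678 -3.902
v -2.097 0.628 -2.305
v -3.049 1.015 -2.601
v -1.515 1.117 -3.868
v -2.033 1.067 -2.27
v -1.627 1.547 -3.891
v -2.145 1.497 -2.293
v -1.895 1.894 -3.967
v -2.413 1.844 -2.369
v -2.273 2.097 -4.083
v -2.791 2.047 -2.486
v -2.696 2.122 -4.219
v -3.214 2.072 -2.622
v -3.09 1.964 -4.352
v -3.608 1.914 -2.755
v -3.388 1.651 -4.458
v -3.906 1.601 -2.861
v -3.537 1.236 -4.52
v -4.055 1.186 -2.922
v -3.513 0.792 -4.525
v -4.031 0.742 -2.928
v -3.318 0.395 -4.475
v -3.836 0.345 -2.877
v -2.988 0.114 -4.376
v -3.506 0.064 -2.779
v -2.578 -0.003 -4.247
v -3.096 -0.053 -2.65
v -2.161 0.065 -4.11
v -2.679 0.015 -2.512
v -1.807 0.306 -3.988
v -2.325 0.256 -2.39
v 1.166 3.235 0.026
v 1.732 3.354 0.707
v 1.948 2.106 -0.427
v 2.514 2.225 0.254
v 1.681 1.94 0.41
v 1.198 2.637 0.689
v 2.482 2.823 -0.409
v 1.999 3.52 -0.13
v 2.545 3.099 0.438
v 2.051 2.553 0.944
v 1.629 2.907 -0.664
v 1.135 2.361 -0.158
v -0.109 -2.122 0.911
v 0.26 -1.538 1.549
v 0.898 -2.835 2.367
v 0.529 -3.418 1.729
v -0.223 -1.665 1.725
v 0.414 -2.962 2.542
v -0.67 -1.937 1.642
v -0.033 -3.234 2.46
v -0.939 -2.267 1.328
v -0.301 -3.564 2.145
v -0.944 -2.552 0.881
v -0.307 -3.848 1.698
v -0.684 -2.699 0.443
v -0.047 -3.996 1.261
v -0.241 -2.664 0.155
v 0.396 -3.96 0.972
v 0.243 -2.456 0.106
v 0.881 -3.753 0.924
v 0.616 -2.142 0.314
v 1.254 -3.439 1.131
v 0.759 -1.822 0.71
v 1.397 -3.118 1.528
v 0.626 -1.597 1.171
v 1.264 -2.893 1.988
f 2 1 5
f 2 5 3
f 3 5 6
f 3 6 4
f 5 1 7
f 5 7 6
f 6 7 8
f 6 8 4
f 7 1 9
f 7 9 8
f 8 9 10
f 8 10 4
f 9 1 11
f 9 11 10
f 10 11 12
f 10 12 4
f 11 1 13
f 11 13 12
f 12 13 14
f 12 14 4
f 13 1 15
f 13 15 14
f 14 15 16
f 14 16 4
f 15 1 17
f 15 17 16
f 16 17 18
f 16 18 4
f 17 1 19
f 17 19 18
f 18 19 20
f 18 20 4
f 19 1 21
f 19 21 20
f 20 21 22
f 20 22 4
f 21 1 23
f 21 23 22
f 22 23 24
f 22 24 4
f 23 1 25
f 23 25 24
f 24 25 26
f 24 26 4
f 25 1 27
f 25 27 26
f 26 27 28
f 26 28 4
f 27 1 29
f 27 29 28
f 28 29 30
f 28 30 4
f 29 1 31
f 29 31 30
f 30 31 32
f 30 32 4
f 31 1 2
f 31 2 32
f 32 2 3
f 32 3 4
f 33 44 38
f 33 38 34
f 33 34 40
f 33 40 43
f 33 43 44
f 34 38 42
f 38 44 37
f 44 43 35
f 43 40 39
f 40 34 41
f 36 42 37
f 36 37 35
f 36 35 39
f 36 39 41
f 36 41 42
f 37 42 38
f 35 37 44
f 39 35 43
f 41 39 40
f 42 41 34
f 46 45 49
f 46 49 47
f 47 49 50
f 47 50 48
f 49 45 51
f 49 51 50
f 50 51 52
f 50 52 48
f 51 45 53
f 51 53 52
f 52 53 54
f 52 54 48
f 53 45 55
f 53 55 54
f 54 55 56
f 54 56 48
f 55 45 57
f 55 57 56
f 56 57 58
f 56 58 48
f 57 45 59
f 57 59 58
f 58 59 60
f 58 60 48
f 59 45 61
f 59 61 60
f 60 61 62
f 60 62 48
f 61 45 63
f 61 63 62
f 62 63 64
f 62 64 48
f 63 45 65
f 63 65 64
f 64 65 66
f 64 66 48
f 65 45 67
f 65 67 66
f 66 67 68
f 66 68 48
f 67 45 46
f 67 46 68
f 68 46 47
f 68 47 48



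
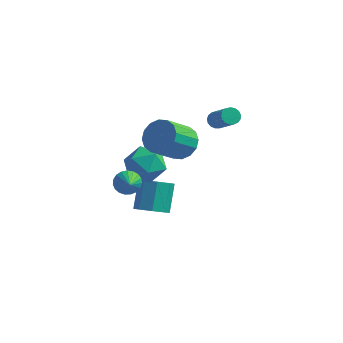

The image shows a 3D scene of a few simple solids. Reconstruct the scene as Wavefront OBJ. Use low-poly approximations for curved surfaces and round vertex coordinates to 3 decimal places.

v -0.843 1.268 -3.914
v -0.47 0.622 -3.326
v -0.744 1.766 -1.897
v -1.117 2.412 -2.486
v 0.03 1.077 -3.594
v -0.243 2.22 -2.165
v 0.019 1.643 -4.049
v -0.255 2.787 -2.621
v -0.497 1.99 -4.426
v -0.771 3.134 -2.997
v -1.216 1.914 -4.503
v -1.49 3.058 -3.074
v -1.717 1.46 -4.235
v -1.99 2.603 -2.806
v -1.705 0.893 -3.779
v -1.979 2.037 -2.351
v -1.189 0.546 -3.403
v -1.463 1.69 -1.974
v -0.79 2.36 -0.028
v -0.059 1.463 -0.445
v -2.381 1.197 -0.315
v -1.65 0.3 -0.732
v -1.619 0.616 0.456
v -0.636 1.334 0.634
v -1.804 1.326 -1.394
v -0.821 2.044 -1.216
v -0.686 0.824 -1.289
v -0.571 0.385 -0.146
v -1.869 2.275 -0.614
v -1.754 1.836 0.529
v 0.866 1.281 2.037
v 1.86 0.96 2.144
v 1.287 -0.403 3.37
v 0.294 -0.081 3.263
v 1.792 1.336 2.53
v 1.219 -0.026 3.756
v 1.475 1.697 2.784
v 0.903 0.335 4.01
v 0.996 1.947 2.838
v 0.423 0.585 4.064
v 0.482 2.019 2.677
v -0.091 0.657 3.903
v 0.07 1.893 2.345
v -0.502 0.531 3.571
v -0.127 1.603 1.93
v -0.7 0.24 3.156
v -0.059 1.226 1.544
v -0.632 -0.136 2.77
v 0.257 0.865 1.29
v -0.315 -0.497 2.516
v 0.737 0.615 1.236
v 0.164 -0.747 2.462
v 1.251 0.543 1.397
v 0.678 -0.819 2.623
v 1.662 0.669 1.729
v 1.09 -0.693 2.955
v 1.583 3.973 2.249
v 1.851 3.748 1.838
v 3.045 2.862 3.1
v 2.777 3.087 3.511
v 1.975 3.971 1.877
v 3.168 3.085 3.139
v 2.009 4.195 2.002
v 3.203 3.309 3.264
v 1.946 4.368 2.183
v 3.139 3.482 3.445
v 1.799 4.45 2.38
v 2.993 3.564 3.641
v 1.603 4.423 2.546
v 2.797 3.538 3.808
v 1.403 4.293 2.644
v 2.597 3.408 3.906
v 1.244 4.09 2.652
v 2.438 3.204 3.914
v 1.162 3.86 2.568
v 2.356 2.974 3.83
v 1.177 3.655 2.41
v 2.371 2.77 3.672
v 1.285 3.524 2.216
v 2.479 2.638 3.478
v 1.461 3.495 2.029
v 2.655 2.609 3.291
v 1.665 3.576 1.892
v 2.859 2.69 3.154
v -1.403 -0.288 -0.739
v -1.086 -0.538 -1.371
v -0.757 -1.232 -0.041
v -0.879 -0.326 -1.275
v -0.763 -0.107 -1.086
v -0.757 0.081 -0.837
v -0.863 0.205 -0.571
v -1.062 0.244 -0.334
v -1.321 0.191 -0.167
v -1.593 0.055 -0.1
v -1.832 -0.14 -0.142
v -1.998 -0.361 -0.288
v -2.06 -0.569 -0.512
v -2.008 -0.728 -0.775
v -1.852 -0.812 -1.032
v -1.619 -0.804 -1.238
v -1.347 -0.708 -1.358
f 2 1 5
f 2 5 3
f 3 5 6
f 3 6 4
f 5 1 7
f 5 7 6
f 6 7 8
f 6 8 4
f 7 1 9
f 7 9 8
f 8 9 10
f 8 10 4
f 9 1 11
f 9 11 10
f 10 11 12
f 10 12 4
f 11 1 13
f 11 13 12
f 12 13 14
f 12 14 4
f 13 1 15
f 13 15 14
f 14 15 16
f 14 16 4
f 15 1 17
f 15 17 16
f 16 17 18
f 16 18 4
f 17 1 2
f 17 2 18
f 18 2 3
f 18 3 4
f 19 30 24
f 19 24 20
f 19 20 26
f 19 26 29
f 19 29 30
f 20 24 28
f 24 30 23
f 30 29 21
f 29 26 25
f 26 20 27
f 22 28 23
f 22 23 21
f 22 21 25
f 22 25 27
f 22 27 28
f 23 28 24
f 21 23 30
f 25 21 29
f 27 25 26
f 28 27 20
f 32 31 35
f 32 35 33
f 33 35 36
f 33 36 34
f 35 31 37
f 35 37 36
f 36 37 38
f 36 38 34
f 37 31 39
f 37 39 38
f 38 39 40
f 38 40 34
f 39 31 41
f 39 41 40
f 40 41 42
f 40 42 34
f 41 31 43
f 41 43 42
f 42 43 44
f 42 44 34
f 43 31 45
f 43 45 44
f 44 45 46
f 44 46 34
f 45 31 47
f 45 47 46
f 46 47 48
f 46 48 34
f 47 31 49
f 47 49 48
f 48 49 50
f 48 50 34
f 49 31 51
f 49 51 50
f 50 51 52
f 50 52 34
f 51 31 53
f 51 53 52
f 52 53 54
f 52 54 34
f 53 31 55
f 53 55 54
f 54 55 56
f 54 56 34
f 55 31 32
f 55 32 56
f 56 32 33
f 56 33 34
f 58 57 61
f 58 61 59
f 59 61 62
f 59 62 60
f 61 57 63
f 61 63 62
f 62 63 64
f 62 64 60
f 63 57 65
f 63 65 64
f 64 65 66
f 64 66 60
f 65 57 67
f 65 67 66
f 66 67 68
f 66 68 60
f 67 57 69
f 67 69 68
f 68 69 70
f 68 70 60
f 69 57 71
f 69 71 70
f 70 71 72
f 70 72 60
f 71 57 73
f 71 73 72
f 72 73 74
f 72 74 60
f 73 57 75
f 73 75 74
f 74 75 76
f 74 76 60
f 75 57 77
f 75 77 76
f 76 77 78
f 76 78 60
f 77 57 79
f 77 79 78
f 78 79 80
f 78 80 60
f 79 57 81
f 79 81 80
f 80 81 82
f 80 82 60
f 81 57 83
f 81 83 82
f 82 83 84
f 82 84 60
f 83 57 58
f 83 58 84
f 84 58 59
f 84 59 60
f 86 85 88
f 86 88 87
f 88 85 89
f 88 89 87
f 89 85 90
f 89 90 87
f 90 85 91
f 90 91 87
f 91 85 92
f 91 92 87
f 92 85 93
f 92 93 87
f 93 85 94
f 93 94 87
f 94 85 95
f 94 95 87
f 95 85 96
f 95 96 87
f 96 85 97
f 96 97 87
f 97 85 98
f 97 98 87
f 98 85 99
f 98 99 87
f 99 85 100
f 99 100 87
f 100 85 101
f 100 101 87
f 101 85 86
f 101 86 87



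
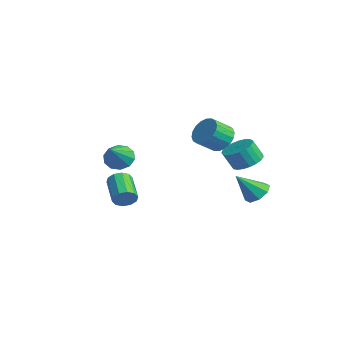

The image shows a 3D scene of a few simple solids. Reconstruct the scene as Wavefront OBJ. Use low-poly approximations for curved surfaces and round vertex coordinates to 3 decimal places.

v -0.744 -2.747 -0.187
v -0.035 -2.424 -0.657
v 0.604 -3.853 1.087
v -0.141 -2.067 -0.235
v -0.477 -1.97 0.205
v -0.915 -2.169 0.496
v -1.288 -2.589 0.526
v -1.453 -3.069 0.283
v -1.348 -3.426 -0.138
v -1.011 -3.523 -0.579
v -0.573 -3.324 -0.869
v -0.2 -2.904 -0.899
v 1.579 -3.41 -2.365
v 1.905 -2.988 -1.88
v 0.266 -2.608 -1.111
v -0.059 -3.03 -1.595
v 1.798 -2.737 -2.232
v 0.159 -2.357 -1.462
v 1.608 -2.743 -2.634
v -0.031 -2.363 -1.865
v 1.407 -3.004 -2.933
v -0.232 -2.623 -2.164
v 1.272 -3.42 -3.015
v -0.367 -3.039 -2.246
v 1.254 -3.832 -2.849
v -0.385 -3.452 -2.08
v 1.361 -4.083 -2.498
v -0.278 -3.703 -1.728
v 1.551 -4.077 -2.095
v -0.088 -3.697 -1.326
v 1.752 -3.817 -1.796
v 0.113 -3.436 -1.027
v 1.887 -3.401 -1.714
v 0.248 -3.02 -0.945
v 1.609 4.626 -3.338
v 2.422 4.84 -3.016
v 1.371 3.374 -1.902
v 1.922 5.236 -2.754
v 1.239 5.274 -2.835
v 0.773 4.932 -3.21
v 0.797 4.412 -3.66
v 1.297 4.016 -3.922
v 1.98 3.978 -3.841
v 2.446 4.32 -3.466
v 1.575 4.013 -0.806
v 2.291 3.375 -1.006
v 2.102 2.808 0.127
v 1.385 3.447 0.326
v 2.495 3.676 -0.821
v 2.305 3.109 0.311
v 2.539 4.035 -0.634
v 2.35 3.469 0.498
v 2.417 4.39 -0.477
v 2.228 3.824 0.656
v 2.149 4.681 -0.376
v 1.96 4.114 0.756
v 1.782 4.855 -0.35
v 1.593 4.289 0.782
v 1.379 4.885 -0.403
v 1.19 4.318 0.729
v 1.01 4.763 -0.525
v 0.82 4.197 0.607
v 0.738 4.512 -0.696
v 0.549 3.946 0.436
v 0.611 4.175 -0.886
v 0.422 3.608 0.246
v 0.651 3.809 -1.063
v 0.462 3.243 0.07
v 0.85 3.479 -1.194
v 0.661 2.913 -0.062
v 1.175 3.241 -1.259
v 0.986 2.675 -0.127
v 1.569 3.137 -1.245
v 1.379 2.571 -0.113
v 1.963 3.184 -1.156
v 1.774 2.618 -0.023
v -2.534 4.446 -0.546
v -1.606 4.735 -0.235
v -1.519 3.563 0.596
v -2.446 3.274 0.286
v -1.88 4.931 0.069
v -1.792 3.758 0.9
v -2.283 5.03 0.252
v -2.196 3.858 1.083
v -2.736 5.014 0.277
v -2.649 3.842 1.108
v -3.149 4.886 0.139
v -3.062 3.713 0.97
v -3.44 4.67 -0.135
v -3.353 3.497 0.697
v -3.552 4.41 -0.49
v -3.464 3.237 0.341
v -3.461 4.157 -0.856
v -3.374 2.985 -0.025
v -3.188 3.962 -1.16
v -3.1 2.789 -0.329
v -2.784 3.862 -1.343
v -2.697 2.69 -0.512
v -2.331 3.878 -1.368
v -2.244 2.706 -0.537
v -1.918 4.007 -1.23
v -1.831 2.834 -0.399
v -1.627 4.223 -0.957
v -1.54 3.05 -0.125
v -1.516 4.483 -0.601
v -1.428 3.31 0.23
f 2 1 4
f 2 4 3
f 4 1 5
f 4 5 3
f 5 1 6
f 5 6 3
f 6 1 7
f 6 7 3
f 7 1 8
f 7 8 3
f 8 1 9
f 8 9 3
f 9 1 10
f 9 10 3
f 10 1 11
f 10 11 3
f 11 1 12
f 11 12 3
f 12 1 2
f 12 2 3
f 14 13 17
f 14 17 15
f 15 17 18
f 15 18 16
f 17 13 19
f 17 19 18
f 18 19 20
f 18 20 16
f 19 13 21
f 19 21 20
f 20 21 22
f 20 22 16
f 21 13 23
f 21 23 22
f 22 23 24
f 22 24 16
f 23 13 25
f 23 25 24
f 24 25 26
f 24 26 16
f 25 13 27
f 25 27 26
f 26 27 28
f 26 28 16
f 27 13 29
f 27 29 28
f 28 29 30
f 28 30 16
f 29 13 31
f 29 31 30
f 30 31 32
f 30 32 16
f 31 13 33
f 31 33 32
f 32 33 34
f 32 34 16
f 33 13 14
f 33 14 34
f 34 14 15
f 34 15 16
f 36 35 38
f 36 38 37
f 38 35 39
f 38 39 37
f 39 35 40
f 39 40 37
f 40 35 41
f 40 41 37
f 41 35 42
f 41 42 37
f 42 35 43
f 42 43 37
f 43 35 44
f 43 44 37
f 44 35 36
f 44 36 37
f 46 45 49
f 46 49 47
f 47 49 50
f 47 50 48
f 49 45 51
f 49 51 50
f 50 51 52
f 50 52 48
f 51 45 53
f 51 53 52
f 52 53 54
f 52 54 48
f 53 45 55
f 53 55 54
f 54 55 56
f 54 56 48
f 55 45 57
f 55 57 56
f 56 57 58
f 56 58 48
f 57 45 59
f 57 59 58
f 58 59 60
f 58 60 48
f 59 45 61
f 59 61 60
f 60 61 62
f 60 62 48
f 61 45 63
f 61 63 62
f 62 63 64
f 62 64 48
f 63 45 65
f 63 65 64
f 64 65 66
f 64 66 48
f 65 45 67
f 65 67 66
f 66 67 68
f 66 68 48
f 67 45 69
f 67 69 68
f 68 69 70
f 68 70 48
f 69 45 71
f 69 71 70
f 70 71 72
f 70 72 48
f 71 45 73
f 71 73 72
f 72 73 74
f 72 74 48
f 73 45 75
f 73 75 74
f 74 75 76
f 74 76 48
f 75 45 46
f 75 46 76
f 76 46 47
f 76 47 48
f 78 77 81
f 78 81 79
f 79 81 82
f 79 82 80
f 81 77 83
f 81 83 82
f 82 83 84
f 82 84 80
f 83 77 85
f 83 85 84
f 84 85 86
f 84 86 80
f 85 77 87
f 85 87 86
f 86 87 88
f 86 88 80
f 87 77 89
f 87 89 88
f 88 89 90
f 88 90 80
f 89 77 91
f 89 91 90
f 90 91 92
f 90 92 80
f 91 77 93
f 91 93 92
f 92 93 94
f 92 94 80
f 93 77 95
f 93 95 94
f 94 95 96
f 94 96 80
f 95 77 97
f 95 97 96
f 96 97 98
f 96 98 80
f 97 77 99
f 97 99 98
f 98 99 100
f 98 100 80
f 99 77 101
f 99 101 100
f 100 101 102
f 100 102 80
f 101 77 103
f 101 103 102
f 102 103 104
f 102 104 80
f 103 77 105
f 103 105 104
f 104 105 106
f 104 106 80
f 105 77 78
f 105 78 106
f 106 78 79
f 106 79 80



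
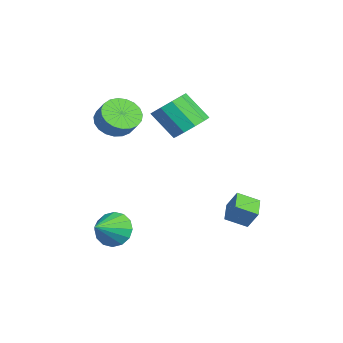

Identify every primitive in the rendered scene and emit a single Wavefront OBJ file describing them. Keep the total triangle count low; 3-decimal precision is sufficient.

v 2.449 -2.303 -3.138
v 2.966 -2.365 -4.027
v 3.611 -3.177 -2.402
v 3.149 -1.923 -3.792
v 3.144 -1.583 -3.381
v 2.953 -1.436 -2.905
v 2.627 -1.521 -2.492
v 2.253 -1.816 -2.252
v 1.932 -2.241 -2.25
v 1.749 -2.683 -2.485
v 1.754 -3.023 -2.896
v 1.945 -3.171 -3.371
v 2.271 -3.085 -3.784
v 2.644 -2.79 -4.025
v 2.224 3.914 -3.238
v 2.209 2.835 -2.712
v 1.019 4.102 -2.886
v 1.004 3.024 -2.359
v 2.576 4.376 -2.281
v 2.561 3.298 -1.754
v 1.371 4.565 -1.928
v 1.356 3.486 -1.402
v -1.411 1.52 1.75
v -0.473 1.639 2.23
v -1.052 0.56 3.63
v -1.989 0.44 3.15
v -0.869 2.119 2.436
v -1.448 1.04 3.836
v -1.471 2.37 2.38
v -2.05 1.29 3.78
v -2.051 2.296 2.084
v -2.63 1.216 3.484
v -2.386 1.925 1.66
v -2.965 0.846 3.059
v -2.348 1.4 1.27
v -2.927 0.321 2.67
v -1.952 0.92 1.064
v -2.531 -0.159 2.464
v -1.35 0.67 1.12
v -1.929 -0.41 2.52
v -0.77 0.744 1.416
v -1.349 -0.336 2.816
v -0.435 1.114 1.841
v -1.014 0.035 3.24
v -2.107 -2.141 1.984
v -1.425 -2.896 1.724
v -0.731 -2.534 2.496
v -1.413 -1.779 2.756
v -1.303 -2.569 1.461
v -0.609 -2.207 2.234
v -1.32 -2.168 1.289
v -0.626 -1.806 2.062
v -1.474 -1.763 1.237
v -0.779 -1.401 2.009
v -1.736 -1.422 1.314
v -1.042 -1.061 2.086
v -2.063 -1.207 1.507
v -1.369 -0.845 2.279
v -2.398 -1.152 1.782
v -1.703 -0.79 2.554
v -2.682 -1.269 2.092
v -1.987 -0.907 2.865
v -2.867 -1.536 2.384
v -2.172 -1.174 3.156
v -2.92 -1.908 2.606
v -2.226 -1.546 3.378
v -2.833 -2.32 2.721
v -2.139 -1.959 3.493
v -2.621 -2.701 2.708
v -1.926 -2.34 3.48
v -2.319 -2.986 2.57
v -1.625 -2.624 3.343
v -1.981 -3.124 2.331
v -1.287 -2.762 3.103
v -1.665 -3.092 2.031
v -0.971 -2.73 2.804
f 2 1 4
f 2 4 3
f 4 1 5
f 4 5 3
f 5 1 6
f 5 6 3
f 6 1 7
f 6 7 3
f 7 1 8
f 7 8 3
f 8 1 9
f 8 9 3
f 9 1 10
f 9 10 3
f 10 1 11
f 10 11 3
f 11 1 12
f 11 12 3
f 12 1 13
f 12 13 3
f 13 1 14
f 13 14 3
f 14 1 2
f 14 2 3
f 16 18 15
f 19 16 15
f 15 18 17
f 17 19 15
f 16 22 18
f 20 16 19
f 20 22 16
f 18 22 17
f 21 19 17
f 17 22 21
f 21 20 19
f 22 20 21
f 24 23 27
f 24 27 25
f 25 27 28
f 25 28 26
f 27 23 29
f 27 29 28
f 28 29 30
f 28 30 26
f 29 23 31
f 29 31 30
f 30 31 32
f 30 32 26
f 31 23 33
f 31 33 32
f 32 33 34
f 32 34 26
f 33 23 35
f 33 35 34
f 34 35 36
f 34 36 26
f 35 23 37
f 35 37 36
f 36 37 38
f 36 38 26
f 37 23 39
f 37 39 38
f 38 39 40
f 38 40 26
f 39 23 41
f 39 41 40
f 40 41 42
f 40 42 26
f 41 23 43
f 41 43 42
f 42 43 44
f 42 44 26
f 43 23 24
f 43 24 44
f 44 24 25
f 44 25 26
f 46 45 49
f 46 49 47
f 47 49 50
f 47 50 48
f 49 45 51
f 49 51 50
f 50 51 52
f 50 52 48
f 51 45 53
f 51 53 52
f 52 53 54
f 52 54 48
f 53 45 55
f 53 55 54
f 54 55 56
f 54 56 48
f 55 45 57
f 55 57 56
f 56 57 58
f 56 58 48
f 57 45 59
f 57 59 58
f 58 59 60
f 58 60 48
f 59 45 61
f 59 61 60
f 60 61 62
f 60 62 48
f 61 45 63
f 61 63 62
f 62 63 64
f 62 64 48
f 63 45 65
f 63 65 64
f 64 65 66
f 64 66 48
f 65 45 67
f 65 67 66
f 66 67 68
f 66 68 48
f 67 45 69
f 67 69 68
f 68 69 70
f 68 70 48
f 69 45 71
f 69 71 70
f 70 71 72
f 70 72 48
f 71 45 73
f 71 73 72
f 72 73 74
f 72 74 48
f 73 45 75
f 73 75 74
f 74 75 76
f 74 76 48
f 75 45 46
f 75 46 76
f 76 46 47
f 76 47 48



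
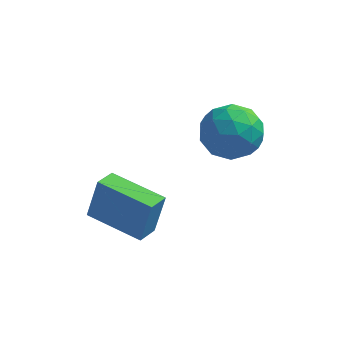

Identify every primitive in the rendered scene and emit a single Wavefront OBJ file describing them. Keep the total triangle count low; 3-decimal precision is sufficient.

v 0.715 3.608 0.865
v 1.428 3.349 0.035
v 0.012 1.931 0.785
v 0.725 1.672 -0.045
v 1.112 1.837 0.998
v 1.547 2.874 1.048
v -0.107 2.406 -0.228
v 0.328 3.443 -0.178
v 0.92 2.606 -0.641
v 1.674 2.254 0.117
v -0.234 3.026 0.703
v 0.52 2.674 1.461
v 1.133 3.626 0.457
v 0.307 1.654 0.363
v 0.534 1.751 0.976
v 0.954 1.599 0.488
v 1.203 3.346 1.052
v 1.622 3.194 0.564
v 1.437 2.305 1.131
v -0.182 2.086 0.256
v 0.237 1.934 -0.232
v 0.486 3.681 0.332
v 0.906 3.529 -0.156
v 0.003 2.975 -0.311
v 1.254 3.037 -0.428
v 0.841 2.051 -0.475
v 0.352 2.483 -0.582
v 0.607 3.092 -0.553
v 1.697 2.83 0.017
v 1.284 1.844 -0.03
v 1.511 1.941 0.584
v 1.767 2.55 0.613
v 1.399 2.393 -0.38
v 0.156 3.436 0.85
v -0.257 2.45 0.803
v -0.327 2.73 0.207
v -0.071 3.339 0.236
v 0.599 3.229 1.295
v 0.186 2.243 1.248
v 0.833 2.188 1.373
v 1.088 2.797 1.402
v 0.041 2.887 1.2
v -3.595 0.778 -3.183
v -3.288 1.05 -1.647
v -3.349 1.6 -3.378
v -3.042 1.872 -1.841
v -1.638 0.128 -3.459
v -1.331 0.4 -1.922
v -1.392 0.95 -3.653
v -1.085 1.222 -2.117
f 1 38 17
f 38 12 41
f 17 41 6
f 38 41 17
f 1 17 13
f 17 6 18
f 13 18 2
f 17 18 13
f 1 13 22
f 13 2 23
f 22 23 8
f 13 23 22
f 1 22 34
f 22 8 37
f 34 37 11
f 22 37 34
f 1 34 38
f 34 11 42
f 38 42 12
f 34 42 38
f 2 18 29
f 18 6 32
f 29 32 10
f 18 32 29
f 6 41 19
f 41 12 40
f 19 40 5
f 41 40 19
f 12 42 39
f 42 11 35
f 39 35 3
f 42 35 39
f 11 37 36
f 37 8 24
f 36 24 7
f 37 24 36
f 8 23 28
f 23 2 25
f 28 25 9
f 23 25 28
f 4 30 16
f 30 10 31
f 16 31 5
f 30 31 16
f 4 16 14
f 16 5 15
f 14 15 3
f 16 15 14
f 4 14 21
f 14 3 20
f 21 20 7
f 14 20 21
f 4 21 26
f 21 7 27
f 26 27 9
f 21 27 26
f 4 26 30
f 26 9 33
f 30 33 10
f 26 33 30
f 5 31 19
f 31 10 32
f 19 32 6
f 31 32 19
f 3 15 39
f 15 5 40
f 39 40 12
f 15 40 39
f 7 20 36
f 20 3 35
f 36 35 11
f 20 35 36
f 9 27 28
f 27 7 24
f 28 24 8
f 27 24 28
f 10 33 29
f 33 9 25
f 29 25 2
f 33 25 29
f 44 46 43
f 47 44 43
f 43 46 45
f 45 47 43
f 44 50 46
f 48 44 47
f 48 50 44
f 46 50 45
f 49 47 45
f 45 50 49
f 49 48 47
f 50 48 49



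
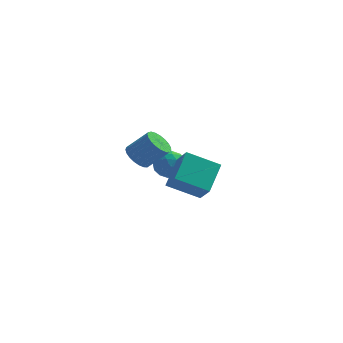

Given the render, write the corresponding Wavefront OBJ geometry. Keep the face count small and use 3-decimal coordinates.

v 3.547 -3.59 1.584
v 1.951 -3.851 2.396
v 3.828 -2.114 2.611
v 2.232 -2.376 3.424
v 4.108 -4.304 2.456
v 2.512 -4.566 3.269
v 4.389 -2.829 3.484
v 2.793 -3.09 4.296
v -0.206 -0.019 2.177
v 0.344 -0.316 1.661
v 1.416 -0.218 2.748
v 0.866 0.079 3.263
v 0.368 0.016 1.607
v 1.441 0.114 2.693
v 0.294 0.341 1.651
v 1.366 0.439 2.738
v 0.133 0.604 1.786
v 1.205 0.702 2.873
v -0.087 0.76 1.989
v 0.985 0.858 3.075
v -0.327 0.78 2.224
v 0.745 0.879 3.311
v -0.546 0.663 2.451
v 0.526 0.761 3.538
v -0.707 0.428 2.63
v 0.365 0.526 3.717
v -0.781 0.115 2.731
v 0.292 0.213 3.818
v -0.755 -0.221 2.737
v 0.317 -0.123 3.824
v -0.635 -0.522 2.645
v 0.437 -0.424 3.732
v -0.44 -0.736 2.472
v 0.632 -0.638 3.559
v -0.205 -0.826 2.249
v 0.867 -0.728 3.335
v 0.03 -0.776 2.012
v 1.102 -0.678 3.099
v 0.224 -0.596 1.804
v 1.296 -0.498 2.891
v 1.161 3.448 0.124
v 1.624 2.959 0.743
v 0.116 2.401 0.077
v 0.579 1.912 0.696
v 0.18 2.698 0.94
v 0.825 3.346 0.968
v 0.915 2.014 -0.148
v 1.56 2.662 -0.12
v 1.471 2.073 0.575
v 1.017 2.496 1.247
v 0.723 2.864 -0.427
v 0.269 3.287 0.245
v 1.484 3.296 0.438
v 0.256 2.064 0.382
v 0.021 2.526 0.525
v 0.293 2.239 0.89
v 1.015 3.523 0.57
v 1.287 3.235 0.934
v 0.438 3.082 1.05
v 0.453 2.125 -0.114
v 0.725 1.837 0.25
v 1.447 3.121 -0.07
v 1.719 2.834 0.295
v 1.302 2.278 -0.23
v 1.666 2.488 0.703
v 1.052 1.872 0.675
v 1.25 1.932 0.179
v 1.629 2.313 0.196
v 1.399 2.736 1.098
v 0.786 2.12 1.071
v 0.551 2.582 1.213
v 0.93 2.963 1.23
v 1.31 2.215 0.999
v 0.954 3.24 -0.251
v 0.341 2.624 -0.278
v 0.81 2.397 -0.41
v 1.189 2.778 -0.393
v 0.688 3.488 0.145
v 0.074 2.872 0.117
v 0.111 3.047 0.624
v 0.49 3.428 0.641
v 0.43 3.145 -0.179
f 2 4 1
f 5 2 1
f 1 4 3
f 3 5 1
f 2 8 4
f 6 2 5
f 6 8 2
f 4 8 3
f 7 5 3
f 3 8 7
f 7 6 5
f 8 6 7
f 10 9 13
f 10 13 11
f 11 13 14
f 11 14 12
f 13 9 15
f 13 15 14
f 14 15 16
f 14 16 12
f 15 9 17
f 15 17 16
f 16 17 18
f 16 18 12
f 17 9 19
f 17 19 18
f 18 19 20
f 18 20 12
f 19 9 21
f 19 21 20
f 20 21 22
f 20 22 12
f 21 9 23
f 21 23 22
f 22 23 24
f 22 24 12
f 23 9 25
f 23 25 24
f 24 25 26
f 24 26 12
f 25 9 27
f 25 27 26
f 26 27 28
f 26 28 12
f 27 9 29
f 27 29 28
f 28 29 30
f 28 30 12
f 29 9 31
f 29 31 30
f 30 31 32
f 30 32 12
f 31 9 33
f 31 33 32
f 32 33 34
f 32 34 12
f 33 9 35
f 33 35 34
f 34 35 36
f 34 36 12
f 35 9 37
f 35 37 36
f 36 37 38
f 36 38 12
f 37 9 39
f 37 39 38
f 38 39 40
f 38 40 12
f 39 9 10
f 39 10 40
f 40 10 11
f 40 11 12
f 41 78 57
f 78 52 81
f 57 81 46
f 78 81 57
f 41 57 53
f 57 46 58
f 53 58 42
f 57 58 53
f 41 53 62
f 53 42 63
f 62 63 48
f 53 63 62
f 41 62 74
f 62 48 77
f 74 77 51
f 62 77 74
f 41 74 78
f 74 51 82
f 78 82 52
f 74 82 78
f 42 58 69
f 58 46 72
f 69 72 50
f 58 72 69
f 46 81 59
f 81 52 80
f 59 80 45
f 81 80 59
f 52 82 79
f 82 51 75
f 79 75 43
f 82 75 79
f 51 77 76
f 77 48 64
f 76 64 47
f 77 64 76
f 48 63 68
f 63 42 65
f 68 65 49
f 63 65 68
f 44 70 56
f 70 50 71
f 56 71 45
f 70 71 56
f 44 56 54
f 56 45 55
f 54 55 43
f 56 55 54
f 44 54 61
f 54 43 60
f 61 60 47
f 54 60 61
f 44 61 66
f 61 47 67
f 66 67 49
f 61 67 66
f 44 66 70
f 66 49 73
f 70 73 50
f 66 73 70
f 45 71 59
f 71 50 72
f 59 72 46
f 71 72 59
f 43 55 79
f 55 45 80
f 79 80 52
f 55 80 79
f 47 60 76
f 60 43 75
f 76 75 51
f 60 75 76
f 49 67 68
f 67 47 64
f 68 64 48
f 67 64 68
f 50 73 69
f 73 49 65
f 69 65 42
f 73 65 69



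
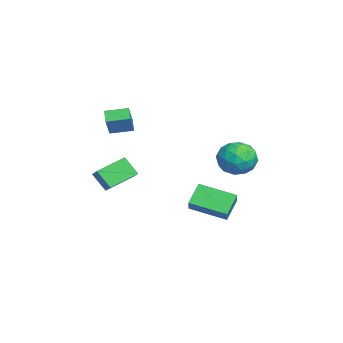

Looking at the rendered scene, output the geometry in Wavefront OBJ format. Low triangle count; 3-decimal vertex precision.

v 0.675 3.061 -1.762
v 1.112 2.409 -0.842
v -1.132 2.871 -1.038
v -0.695 2.219 -0.118
v -0.446 3.4 -0.195
v 0.671 3.517 -0.643
v -0.691 1.763 -1.237
v 0.426 1.88 -1.685
v 0.268 1.607 -0.518
v 0.419 2.619 0.127
v -0.439 2.661 -2.007
v -0.288 3.673 -1.362
v 1.053 2.752 -1.365
v -1.073 2.528 -0.515
v -0.926 3.222 -0.56
v -0.669 2.84 -0.019
v 0.793 3.403 -1.248
v 1.05 3.02 -0.707
v 0.134 3.602 -0.327
v -1.07 2.26 -1.173
v -0.813 1.877 -0.632
v 0.649 2.44 -1.861
v 0.906 2.058 -1.32
v -0.154 1.678 -1.553
v 0.813 1.897 -0.634
v -0.25 1.786 -0.208
v -0.247 1.517 -0.867
v 0.409 1.586 -1.13
v 0.902 2.492 -0.255
v -0.161 2.38 0.17
v -0.014 3.074 0.125
v 0.643 3.143 -0.138
v 0.406 2.021 -0.065
v 0.141 2.9 -2.05
v -0.922 2.788 -1.625
v -0.663 2.137 -1.742
v -0.006 2.206 -2.005
v 0.23 3.494 -1.672
v -0.833 3.383 -1.246
v -0.429 3.694 -0.75
v 0.227 3.763 -1.013
v -0.426 3.259 -1.815
v 3.582 -5.164 -0.286
v 4.623 -4.925 0.42
v 2.836 -3.728 0.327
v 3.877 -3.489 1.033
v 4.083 -4.491 -1.253
v 5.124 -4.252 -0.547
v 3.337 -3.055 -0.64
v 4.378 -2.816 0.066
v -2.349 -4.168 0.093
v -3.078 -4.226 0.6
v -2.313 -2.834 0.296
v -3.042 -2.892 0.803
v -1.438 -4.388 1.377
v -2.167 -4.446 1.884
v -1.402 -3.054 1.58
v -2.131 -3.112 2.087
v 1.311 0.499 -2.63
v 2.142 0.437 -1.809
v 2.011 2.476 -3.187
v 2.842 2.413 -2.366
v 2.218 -0.093 -3.594
v 3.049 -0.156 -2.773
v 2.918 1.883 -4.151
v 3.749 1.821 -3.33
f 1 38 17
f 38 12 41
f 17 41 6
f 38 41 17
f 1 17 13
f 17 6 18
f 13 18 2
f 17 18 13
f 1 13 22
f 13 2 23
f 22 23 8
f 13 23 22
f 1 22 34
f 22 8 37
f 34 37 11
f 22 37 34
f 1 34 38
f 34 11 42
f 38 42 12
f 34 42 38
f 2 18 29
f 18 6 32
f 29 32 10
f 18 32 29
f 6 41 19
f 41 12 40
f 19 40 5
f 41 40 19
f 12 42 39
f 42 11 35
f 39 35 3
f 42 35 39
f 11 37 36
f 37 8 24
f 36 24 7
f 37 24 36
f 8 23 28
f 23 2 25
f 28 25 9
f 23 25 28
f 4 30 16
f 30 10 31
f 16 31 5
f 30 31 16
f 4 16 14
f 16 5 15
f 14 15 3
f 16 15 14
f 4 14 21
f 14 3 20
f 21 20 7
f 14 20 21
f 4 21 26
f 21 7 27
f 26 27 9
f 21 27 26
f 4 26 30
f 26 9 33
f 30 33 10
f 26 33 30
f 5 31 19
f 31 10 32
f 19 32 6
f 31 32 19
f 3 15 39
f 15 5 40
f 39 40 12
f 15 40 39
f 7 20 36
f 20 3 35
f 36 35 11
f 20 35 36
f 9 27 28
f 27 7 24
f 28 24 8
f 27 24 28
f 10 33 29
f 33 9 25
f 29 25 2
f 33 25 29
f 44 46 43
f 47 44 43
f 43 46 45
f 45 47 43
f 44 50 46
f 48 44 47
f 48 50 44
f 46 50 45
f 49 47 45
f 45 50 49
f 49 48 47
f 50 48 49
f 52 54 51
f 55 52 51
f 51 54 53
f 53 55 51
f 52 58 54
f 56 52 55
f 56 58 52
f 54 58 53
f 57 55 53
f 53 58 57
f 57 56 55
f 58 56 57
f 60 62 59
f 63 60 59
f 59 62 61
f 61 63 59
f 60 66 62
f 64 60 63
f 64 66 60
f 62 66 61
f 65 63 61
f 61 66 65
f 65 64 63
f 66 64 65



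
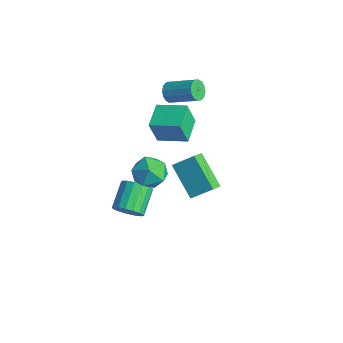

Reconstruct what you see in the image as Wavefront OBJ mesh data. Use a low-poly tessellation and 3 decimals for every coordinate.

v -0.544 -1.3 1.731
v -0.573 -1.773 3.186
v 0.658 -0.192 2.115
v 0.629 -0.665 3.57
v 0.531 -2.355 1.41
v 0.502 -2.828 2.865
v 1.733 -1.247 1.794
v 1.704 -1.72 3.249
v 2.542 -2.206 1.206
v 3.157 -1.298 2.044
v 4.216 -2.113 -0.124
v 4.831 -1.205 0.714
v 2.929 -2.875 1.646
v 3.544 -1.967 2.484
v 4.603 -2.782 0.316
v 5.218 -1.874 1.154
v 0.563 -4.151 -3.784
v 1.24 -3.608 -3.727
v 0.295 -2.526 -2.819
v -0.383 -3.069 -2.876
v 1.044 -3.487 -4.074
v 0.099 -2.405 -3.166
v 0.739 -3.519 -4.355
v -0.207 -2.436 -3.447
v 0.393 -3.695 -4.505
v -0.553 -2.613 -3.597
v 0.085 -3.976 -4.49
v -0.86 -2.893 -3.582
v -0.112 -4.297 -4.313
v -1.058 -3.214 -3.405
v -0.156 -4.585 -4.015
v -1.101 -3.502 -3.107
v -0.034 -4.773 -3.664
v -0.979 -3.69 -2.756
v 0.224 -4.819 -3.341
v -0.721 -3.736 -2.433
v 0.56 -4.712 -3.119
v -0.386 -3.629 -2.211
v 0.896 -4.477 -3.049
v -0.049 -3.394 -2.141
v 1.156 -4.167 -3.148
v 0.211 -3.084 -2.24
v 1.28 -3.853 -3.392
v 0.335 -2.771 -2.484
v 1.32 -2.201 -0.833
v 2.071 -2.876 -0.442
v 0.069 -3.364 -0.438
v 0.82 -4.039 -0.047
v 0.596 -3.116 0.475
v 1.369 -2.398 0.231
v 0.771 -3.842 -1.111
v 1.544 -3.124 -1.355
v 1.732 -3.89 -0.613
v 1.624 -3.442 0.367
v 0.516 -2.798 -1.247
v 0.408 -2.35 -0.267
v -1.695 -0.357 2.688
v -1.352 -0.364 2.123
v -0.043 0.571 2.908
v -0.385 0.577 3.472
v -1.544 -0.081 2.107
v -0.235 0.854 2.892
v -1.776 0.127 2.247
v -0.467 1.062 3.031
v -1.987 0.205 2.504
v -0.677 1.14 3.289
v -2.119 0.133 2.811
v -0.81 1.068 3.596
v -2.137 -0.071 3.084
v -0.828 0.864 3.869
v -2.037 -0.351 3.252
v -0.728 0.584 4.037
v -1.845 -0.634 3.268
v -0.536 0.301 4.053
v -1.613 -0.842 3.129
v -0.304 0.093 3.913
v -1.403 -0.92 2.871
v -0.093 0.015 3.656
v -1.27 -0.848 2.564
v 0.039 0.087 3.349
v -1.252 -0.644 2.291
v 0.057 0.291 3.076
f 2 4 1
f 5 2 1
f 1 4 3
f 3 5 1
f 2 8 4
f 6 2 5
f 6 8 2
f 4 8 3
f 7 5 3
f 3 8 7
f 7 6 5
f 8 6 7
f 10 12 9
f 13 10 9
f 9 12 11
f 11 13 9
f 10 16 12
f 14 10 13
f 14 16 10
f 12 16 11
f 15 13 11
f 11 16 15
f 15 14 13
f 16 14 15
f 18 17 21
f 18 21 19
f 19 21 22
f 19 22 20
f 21 17 23
f 21 23 22
f 22 23 24
f 22 24 20
f 23 17 25
f 23 25 24
f 24 25 26
f 24 26 20
f 25 17 27
f 25 27 26
f 26 27 28
f 26 28 20
f 27 17 29
f 27 29 28
f 28 29 30
f 28 30 20
f 29 17 31
f 29 31 30
f 30 31 32
f 30 32 20
f 31 17 33
f 31 33 32
f 32 33 34
f 32 34 20
f 33 17 35
f 33 35 34
f 34 35 36
f 34 36 20
f 35 17 37
f 35 37 36
f 36 37 38
f 36 38 20
f 37 17 39
f 37 39 38
f 38 39 40
f 38 40 20
f 39 17 41
f 39 41 40
f 40 41 42
f 40 42 20
f 41 17 43
f 41 43 42
f 42 43 44
f 42 44 20
f 43 17 18
f 43 18 44
f 44 18 19
f 44 19 20
f 45 56 50
f 45 50 46
f 45 46 52
f 45 52 55
f 45 55 56
f 46 50 54
f 50 56 49
f 56 55 47
f 55 52 51
f 52 46 53
f 48 54 49
f 48 49 47
f 48 47 51
f 48 51 53
f 48 53 54
f 49 54 50
f 47 49 56
f 51 47 55
f 53 51 52
f 54 53 46
f 58 57 61
f 58 61 59
f 59 61 62
f 59 62 60
f 61 57 63
f 61 63 62
f 62 63 64
f 62 64 60
f 63 57 65
f 63 65 64
f 64 65 66
f 64 66 60
f 65 57 67
f 65 67 66
f 66 67 68
f 66 68 60
f 67 57 69
f 67 69 68
f 68 69 70
f 68 70 60
f 69 57 71
f 69 71 70
f 70 71 72
f 70 72 60
f 71 57 73
f 71 73 72
f 72 73 74
f 72 74 60
f 73 57 75
f 73 75 74
f 74 75 76
f 74 76 60
f 75 57 77
f 75 77 76
f 76 77 78
f 76 78 60
f 77 57 79
f 77 79 78
f 78 79 80
f 78 80 60
f 79 57 81
f 79 81 80
f 80 81 82
f 80 82 60
f 81 57 58
f 81 58 82
f 82 58 59
f 82 59 60

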